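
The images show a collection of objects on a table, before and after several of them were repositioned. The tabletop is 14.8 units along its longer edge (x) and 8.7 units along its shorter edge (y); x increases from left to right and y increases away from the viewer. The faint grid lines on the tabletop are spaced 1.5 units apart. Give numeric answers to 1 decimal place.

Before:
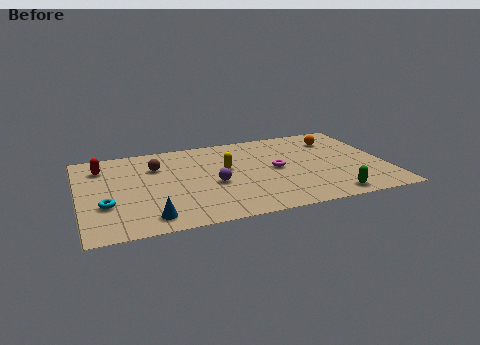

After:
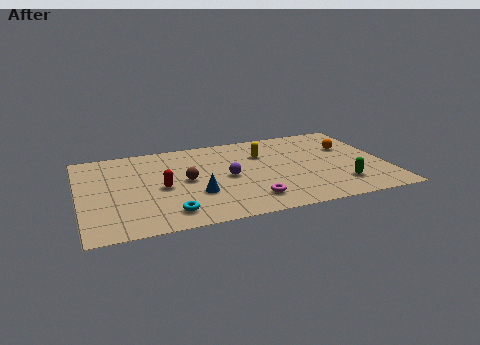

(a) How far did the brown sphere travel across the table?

2.2

The brown sphere moved from about (3.8, 6.2) to (5.1, 4.4), a distance of √(1.3² + 1.8²) ≈ 2.2.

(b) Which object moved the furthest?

the red capsule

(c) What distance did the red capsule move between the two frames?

3.9

The red capsule was near (1.2, 6.8) before and (3.9, 4.0) after, so it travelled √(2.7² + 2.8²) ≈ 3.9 units.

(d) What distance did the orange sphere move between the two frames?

1.1

The orange sphere moved from about (12.7, 6.7) to (13.2, 5.7), a distance of √(0.5² + 1.0²) ≈ 1.1.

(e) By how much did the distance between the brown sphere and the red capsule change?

-1.4

The distance was about 2.7 in the first image and 1.3 in the second, so they moved 1.4 units closer together.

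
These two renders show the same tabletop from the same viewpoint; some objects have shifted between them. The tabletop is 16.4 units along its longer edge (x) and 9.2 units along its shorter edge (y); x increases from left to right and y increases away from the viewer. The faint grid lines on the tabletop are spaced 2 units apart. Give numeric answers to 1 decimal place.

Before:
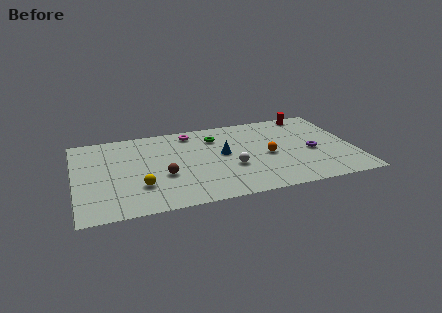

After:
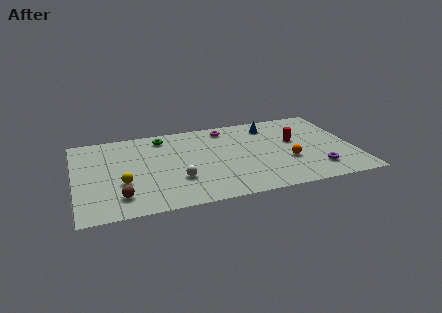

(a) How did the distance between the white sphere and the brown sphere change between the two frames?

-0.5

They were about 4.0 units apart before and 3.5 after — 0.5 units closer together.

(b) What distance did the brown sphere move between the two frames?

3.1

From (5.1, 3.5) to (2.5, 1.9), the brown sphere covered √(2.6² + 1.6²) ≈ 3.1 units.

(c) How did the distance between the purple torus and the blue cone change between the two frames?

+0.7

Before: roughly 5.3 units apart; after: 6.0. That's 0.7 units further apart.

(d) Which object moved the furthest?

the blue cone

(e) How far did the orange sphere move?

1.4

From (11.3, 4.2) to (12.4, 3.3), the orange sphere covered √(1.1² + 0.9²) ≈ 1.4 units.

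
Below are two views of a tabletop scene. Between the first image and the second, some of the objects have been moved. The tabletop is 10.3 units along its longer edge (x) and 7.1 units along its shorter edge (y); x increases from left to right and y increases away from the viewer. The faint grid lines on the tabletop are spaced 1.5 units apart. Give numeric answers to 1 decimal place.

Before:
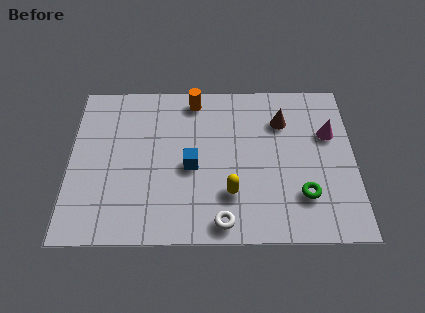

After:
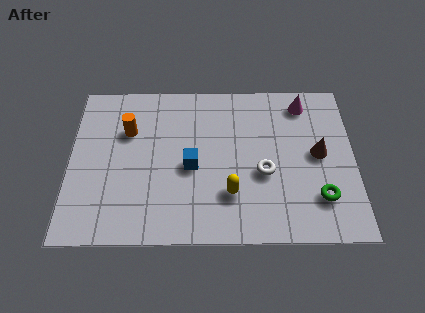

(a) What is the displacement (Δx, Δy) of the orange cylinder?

(-2.4, -1.4)

From the two frames, the orange cylinder sits at roughly (4.5, 6.2) before and (2.1, 4.8) after.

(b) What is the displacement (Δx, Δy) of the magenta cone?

(-0.9, 1.4)

From the two frames, the magenta cone sits at roughly (9.4, 4.6) before and (8.5, 6.0) after.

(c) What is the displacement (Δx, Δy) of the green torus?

(0.6, -0.1)

From the two frames, the green torus sits at roughly (8.4, 1.9) before and (9.0, 1.8) after.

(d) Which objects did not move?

the yellow capsule and the blue cube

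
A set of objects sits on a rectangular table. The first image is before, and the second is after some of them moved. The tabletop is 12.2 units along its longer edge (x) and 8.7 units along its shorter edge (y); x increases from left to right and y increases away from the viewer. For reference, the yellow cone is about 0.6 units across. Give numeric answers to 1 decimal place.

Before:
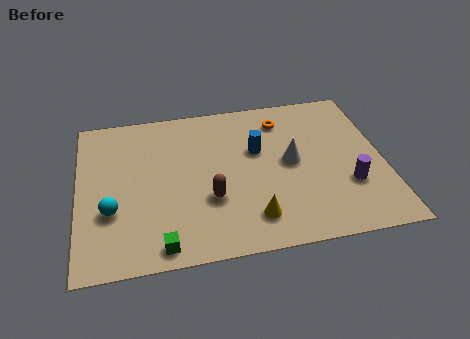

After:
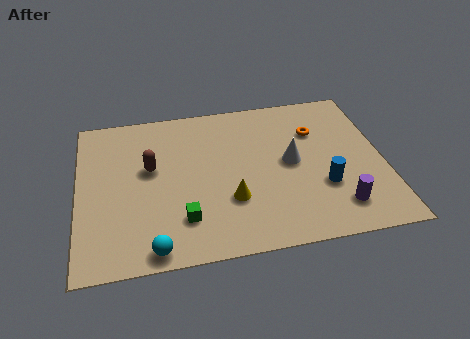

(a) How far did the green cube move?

1.5

The green cube moved from about (3.2, 0.9) to (4.1, 2.1), a distance of √(0.9² + 1.2²) ≈ 1.5.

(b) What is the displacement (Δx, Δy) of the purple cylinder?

(-0.5, -1.1)

The purple cylinder started near (10.7, 2.8) and ended near (10.2, 1.7).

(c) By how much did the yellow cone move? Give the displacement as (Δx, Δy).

(-0.8, 1.1)

The yellow cone started near (6.8, 1.7) and ended near (6.0, 2.8).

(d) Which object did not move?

the white cone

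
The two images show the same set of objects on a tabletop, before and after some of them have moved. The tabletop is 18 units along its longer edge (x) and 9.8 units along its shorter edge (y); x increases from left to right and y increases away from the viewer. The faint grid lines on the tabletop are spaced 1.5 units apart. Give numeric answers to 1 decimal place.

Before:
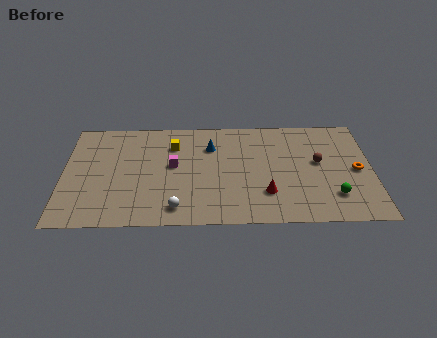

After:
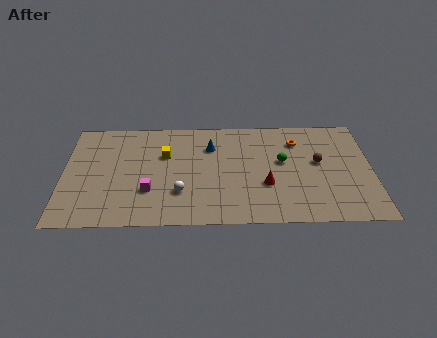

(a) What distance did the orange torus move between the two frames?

4.4

From (17.1, 4.7) to (13.7, 7.5), the orange torus covered √(3.4² + 2.8²) ≈ 4.4 units.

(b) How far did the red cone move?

0.8

The red cone was near (11.8, 2.7) before and (11.8, 3.5) after, so it travelled √(0.0² + 0.8²) ≈ 0.8 units.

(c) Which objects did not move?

the brown sphere and the blue cone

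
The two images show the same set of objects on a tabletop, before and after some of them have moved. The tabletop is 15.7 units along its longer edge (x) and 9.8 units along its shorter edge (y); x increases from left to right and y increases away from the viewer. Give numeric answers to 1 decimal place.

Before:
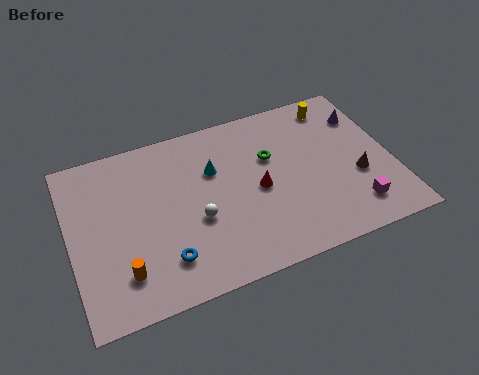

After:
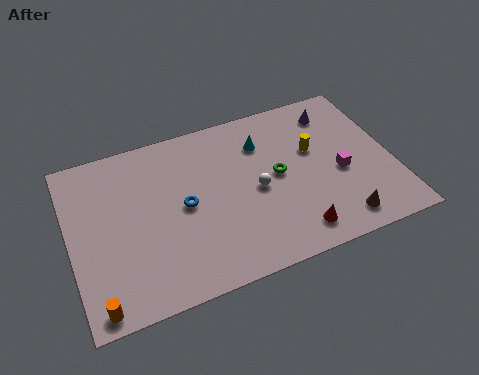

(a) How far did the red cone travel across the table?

3.4

From (9.1, 4.6) to (10.5, 1.5), the red cone covered √(1.4² + 3.1²) ≈ 3.4 units.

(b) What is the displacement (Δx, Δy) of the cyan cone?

(2.5, 0.8)

The cyan cone was at about (7.1, 6.5) and moved to about (9.6, 7.3).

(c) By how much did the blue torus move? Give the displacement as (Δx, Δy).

(1.2, 2.7)

From the two frames, the blue torus sits at roughly (4.3, 2.2) before and (5.5, 4.9) after.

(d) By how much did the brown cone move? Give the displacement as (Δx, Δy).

(-1.2, -2.3)

The brown cone started near (13.9, 3.7) and ended near (12.7, 1.4).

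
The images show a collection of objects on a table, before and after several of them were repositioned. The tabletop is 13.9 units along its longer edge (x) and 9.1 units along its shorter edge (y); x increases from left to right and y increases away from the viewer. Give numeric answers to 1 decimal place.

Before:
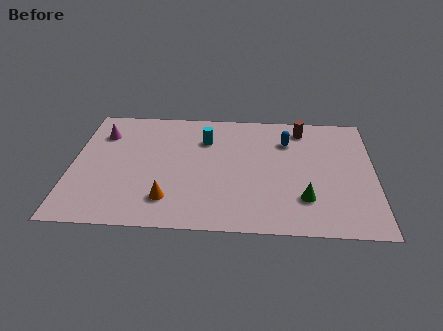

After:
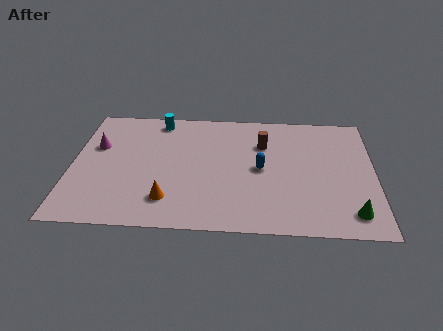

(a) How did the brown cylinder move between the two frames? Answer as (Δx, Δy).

(-1.8, -1.3)

The brown cylinder started near (10.6, 7.7) and ended near (8.8, 6.4).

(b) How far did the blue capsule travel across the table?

2.5

The blue capsule was near (9.9, 6.7) before and (8.7, 4.5) after, so it travelled √(1.2² + 2.2²) ≈ 2.5 units.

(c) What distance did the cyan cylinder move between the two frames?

2.6

The cyan cylinder was near (6.1, 6.6) before and (3.9, 8.0) after, so it travelled √(2.2² + 1.4²) ≈ 2.6 units.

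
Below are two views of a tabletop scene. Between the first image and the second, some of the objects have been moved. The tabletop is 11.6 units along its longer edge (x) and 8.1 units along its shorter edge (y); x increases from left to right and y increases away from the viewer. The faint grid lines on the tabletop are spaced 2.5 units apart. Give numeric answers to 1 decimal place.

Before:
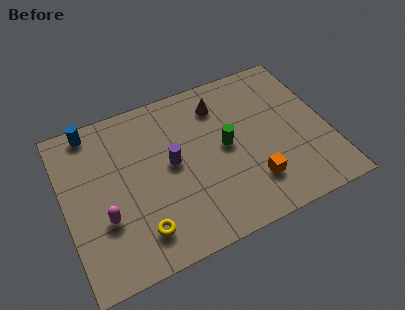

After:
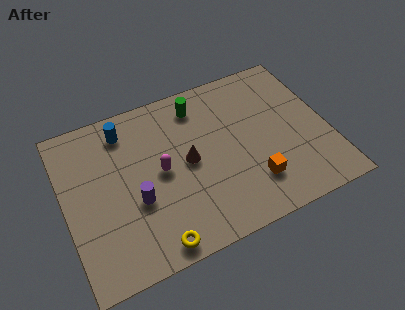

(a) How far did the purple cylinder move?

2.1

The purple cylinder moved from about (4.7, 4.3) to (3.0, 3.1), a distance of √(1.7² + 1.2²) ≈ 2.1.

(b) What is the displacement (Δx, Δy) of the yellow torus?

(0.5, -0.8)

The yellow torus started near (3.0, 1.6) and ended near (3.5, 0.8).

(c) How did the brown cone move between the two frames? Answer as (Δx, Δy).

(-1.7, -2.3)

From the two frames, the brown cone sits at roughly (7.1, 6.4) before and (5.4, 4.1) after.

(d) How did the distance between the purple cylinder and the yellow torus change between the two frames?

-0.8

The distance was about 3.2 in the first image and 2.4 in the second, so they moved 0.8 units closer together.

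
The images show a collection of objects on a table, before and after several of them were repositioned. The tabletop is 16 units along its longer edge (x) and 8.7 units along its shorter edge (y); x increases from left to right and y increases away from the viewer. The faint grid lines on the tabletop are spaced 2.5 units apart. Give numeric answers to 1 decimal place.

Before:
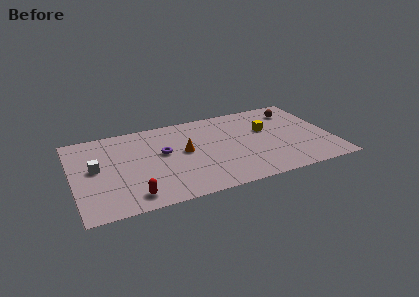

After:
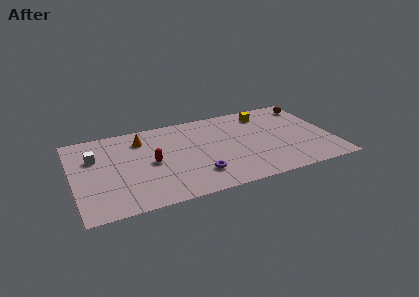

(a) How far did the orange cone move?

3.3

From (6.9, 4.7) to (4.4, 6.8), the orange cone covered √(2.5² + 2.1²) ≈ 3.3 units.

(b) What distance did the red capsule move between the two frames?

3.2

The red capsule was near (3.4, 1.3) before and (4.8, 4.2) after, so it travelled √(1.4² + 2.9²) ≈ 3.2 units.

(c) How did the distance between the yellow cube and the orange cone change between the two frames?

+2.6

The distance was about 5.2 in the first image and 7.8 in the second, so they moved 2.6 units further apart.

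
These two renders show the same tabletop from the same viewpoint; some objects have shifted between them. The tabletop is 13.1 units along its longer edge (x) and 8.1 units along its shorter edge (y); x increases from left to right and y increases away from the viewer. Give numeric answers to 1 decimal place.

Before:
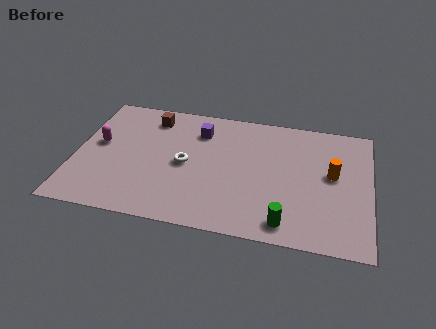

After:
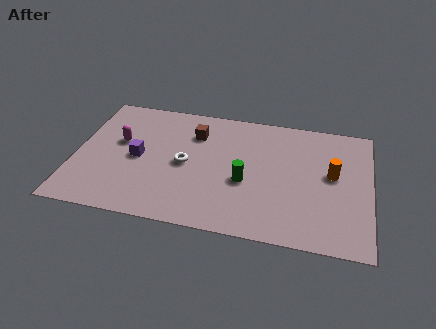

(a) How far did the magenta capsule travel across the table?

0.9

The magenta capsule was near (1.0, 4.5) before and (1.9, 4.8) after, so it travelled √(0.9² + 0.3²) ≈ 0.9 units.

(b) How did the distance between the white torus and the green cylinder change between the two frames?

-2.6

The distance was about 5.4 in the first image and 2.8 in the second, so they moved 2.6 units closer together.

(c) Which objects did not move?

the white torus and the orange cylinder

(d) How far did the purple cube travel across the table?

3.5

The purple cube moved from about (5.4, 6.2) to (2.8, 3.9), a distance of √(2.6² + 2.3²) ≈ 3.5.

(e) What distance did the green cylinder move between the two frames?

2.9

The green cylinder moved from about (9.5, 1.1) to (7.6, 3.3), a distance of √(1.9² + 2.2²) ≈ 2.9.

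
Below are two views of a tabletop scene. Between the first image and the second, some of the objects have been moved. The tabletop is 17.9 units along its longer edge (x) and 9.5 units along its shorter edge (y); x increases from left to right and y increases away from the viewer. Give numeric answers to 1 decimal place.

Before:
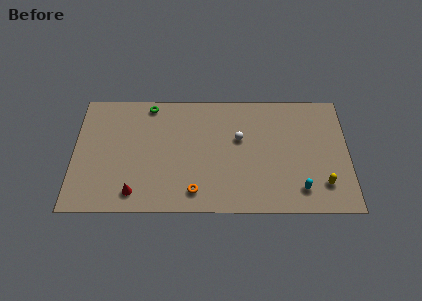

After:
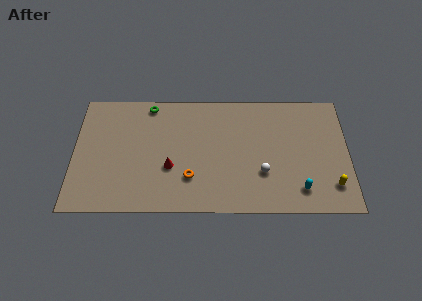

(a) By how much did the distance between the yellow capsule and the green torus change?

+0.6

Before: roughly 12.9 units apart; after: 13.5. That's 0.6 units further apart.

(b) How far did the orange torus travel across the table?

1.1

From (7.9, 1.6) to (7.6, 2.7), the orange torus covered √(0.3² + 1.1²) ≈ 1.1 units.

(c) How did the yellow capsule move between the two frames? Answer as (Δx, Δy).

(0.6, -0.1)

The yellow capsule was at about (16.2, 2.2) and moved to about (16.8, 2.1).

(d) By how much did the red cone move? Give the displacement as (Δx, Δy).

(2.3, 2.0)

The red cone was at about (4.0, 1.5) and moved to about (6.3, 3.5).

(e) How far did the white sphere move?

3.1

The white sphere was near (10.8, 5.8) before and (12.3, 3.1) after, so it travelled √(1.5² + 2.7²) ≈ 3.1 units.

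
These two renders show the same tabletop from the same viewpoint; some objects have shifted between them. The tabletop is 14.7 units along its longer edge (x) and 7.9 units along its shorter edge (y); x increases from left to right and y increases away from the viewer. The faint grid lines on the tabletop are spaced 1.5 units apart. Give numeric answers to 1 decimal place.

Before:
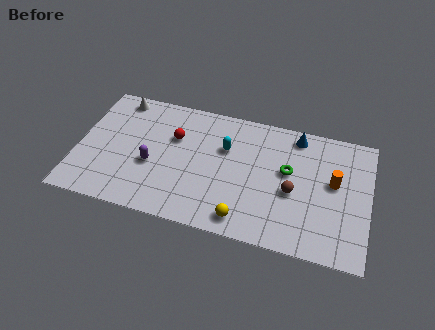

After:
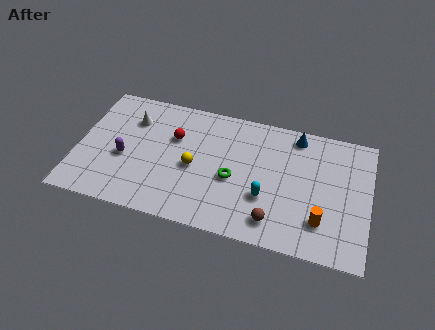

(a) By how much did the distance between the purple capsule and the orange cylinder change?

+0.9

They were about 9.2 units apart before and 10.1 after — 0.9 units further apart.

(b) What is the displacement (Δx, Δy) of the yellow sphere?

(-2.7, 2.5)

The yellow sphere started near (8.6, 1.1) and ended near (5.9, 3.6).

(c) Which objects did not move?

the red sphere and the blue cone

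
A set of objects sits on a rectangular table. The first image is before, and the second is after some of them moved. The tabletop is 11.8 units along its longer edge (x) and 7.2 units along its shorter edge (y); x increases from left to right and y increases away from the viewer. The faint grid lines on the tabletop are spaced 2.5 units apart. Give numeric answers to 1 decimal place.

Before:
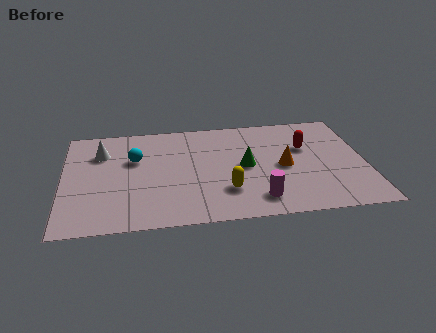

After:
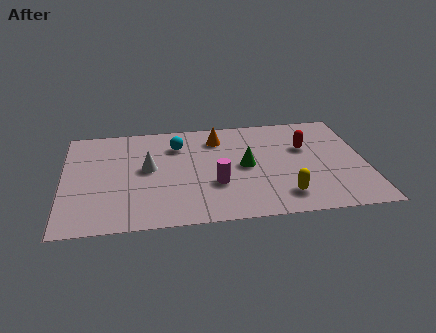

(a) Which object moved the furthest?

the orange cone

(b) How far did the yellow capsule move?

2.3

The yellow capsule moved from about (6.3, 2.0) to (8.5, 1.4), a distance of √(2.2² + 0.6²) ≈ 2.3.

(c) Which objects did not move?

the red capsule and the green cone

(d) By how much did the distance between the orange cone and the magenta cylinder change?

+0.8

They were about 2.4 units apart before and 3.2 after — 0.8 units further apart.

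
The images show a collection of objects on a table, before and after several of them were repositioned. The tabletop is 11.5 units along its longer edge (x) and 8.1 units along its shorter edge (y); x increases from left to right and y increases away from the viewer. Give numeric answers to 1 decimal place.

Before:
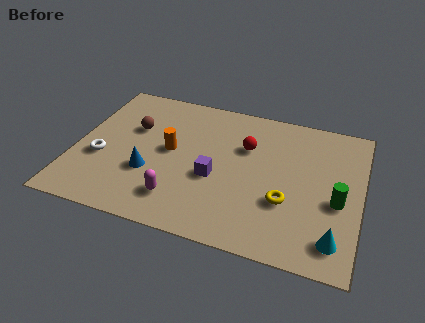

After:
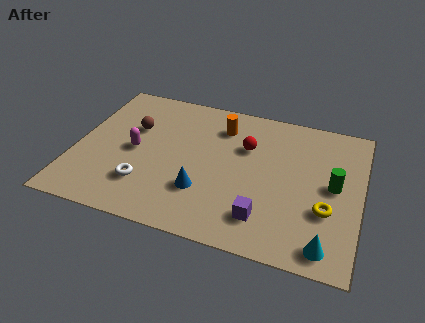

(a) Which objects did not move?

the brown sphere and the red sphere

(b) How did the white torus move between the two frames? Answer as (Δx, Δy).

(1.9, -1.0)

The white torus was at about (1.1, 3.1) and moved to about (3.0, 2.1).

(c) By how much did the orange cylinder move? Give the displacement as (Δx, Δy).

(1.9, 2.0)

From the two frames, the orange cylinder sits at roughly (3.8, 4.3) before and (5.7, 6.3) after.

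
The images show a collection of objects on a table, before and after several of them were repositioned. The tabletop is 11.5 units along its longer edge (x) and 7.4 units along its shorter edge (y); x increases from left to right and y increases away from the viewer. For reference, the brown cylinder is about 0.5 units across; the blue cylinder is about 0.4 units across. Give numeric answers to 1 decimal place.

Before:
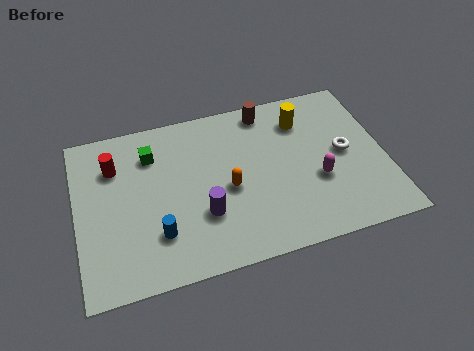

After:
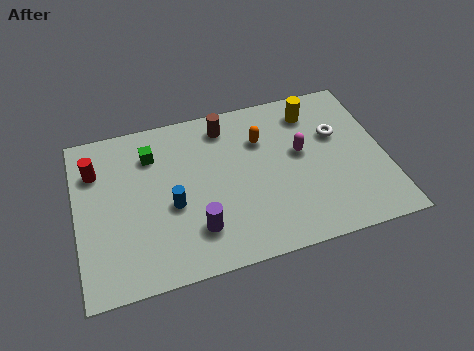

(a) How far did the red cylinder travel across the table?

0.7

The red cylinder was near (1.5, 5.4) before and (0.8, 5.4) after, so it travelled √(0.7² + 0.0²) ≈ 0.7 units.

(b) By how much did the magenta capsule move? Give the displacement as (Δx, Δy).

(-0.5, 1.4)

The magenta capsule started near (8.9, 2.8) and ended near (8.4, 4.2).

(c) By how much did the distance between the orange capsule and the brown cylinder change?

-2.0

Before: roughly 3.6 units apart; after: 1.6. That's 2.0 units closer together.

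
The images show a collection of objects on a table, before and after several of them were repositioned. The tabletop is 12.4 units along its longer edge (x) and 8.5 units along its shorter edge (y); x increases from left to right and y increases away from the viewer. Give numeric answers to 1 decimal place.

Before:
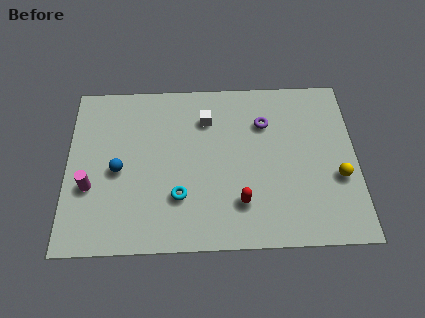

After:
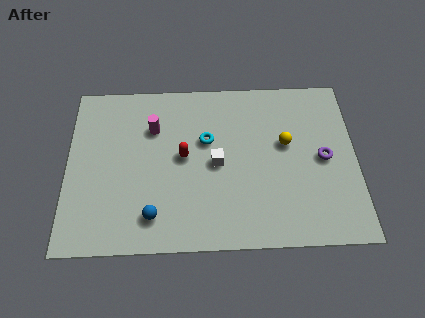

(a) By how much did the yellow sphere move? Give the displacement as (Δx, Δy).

(-2.2, 1.8)

The yellow sphere started near (11.6, 3.2) and ended near (9.4, 5.0).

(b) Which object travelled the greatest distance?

the magenta cylinder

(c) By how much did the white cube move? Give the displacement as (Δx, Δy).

(0.4, -2.3)

The white cube was at about (6.0, 6.4) and moved to about (6.4, 4.1).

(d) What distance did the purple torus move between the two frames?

3.1

From (8.5, 6.1) to (11.0, 4.2), the purple torus covered √(2.5² + 1.9²) ≈ 3.1 units.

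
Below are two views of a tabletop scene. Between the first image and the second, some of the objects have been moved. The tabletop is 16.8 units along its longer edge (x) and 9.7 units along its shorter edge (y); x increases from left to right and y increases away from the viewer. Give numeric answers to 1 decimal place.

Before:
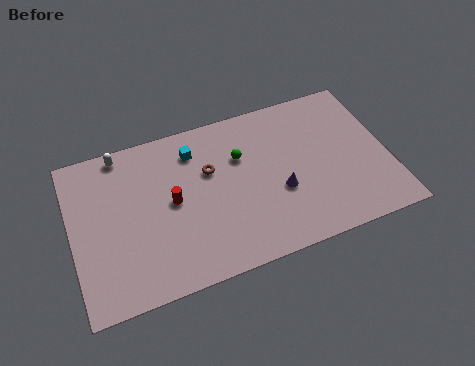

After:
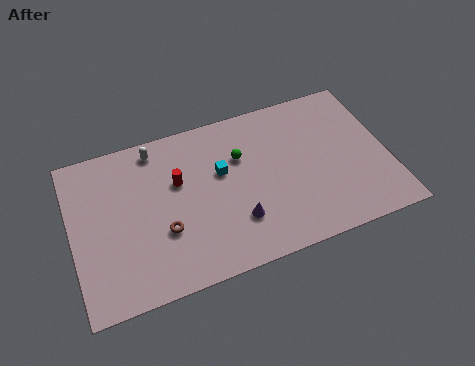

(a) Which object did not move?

the green sphere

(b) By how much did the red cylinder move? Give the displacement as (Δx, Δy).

(0.4, 1.1)

The red cylinder was at about (5.3, 5.0) and moved to about (5.7, 6.1).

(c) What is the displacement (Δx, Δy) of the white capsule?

(1.8, -0.3)

The white capsule was at about (2.9, 8.8) and moved to about (4.7, 8.5).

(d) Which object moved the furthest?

the brown torus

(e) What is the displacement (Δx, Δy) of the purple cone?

(-2.4, -1.0)

The purple cone started near (10.9, 3.7) and ended near (8.5, 2.7).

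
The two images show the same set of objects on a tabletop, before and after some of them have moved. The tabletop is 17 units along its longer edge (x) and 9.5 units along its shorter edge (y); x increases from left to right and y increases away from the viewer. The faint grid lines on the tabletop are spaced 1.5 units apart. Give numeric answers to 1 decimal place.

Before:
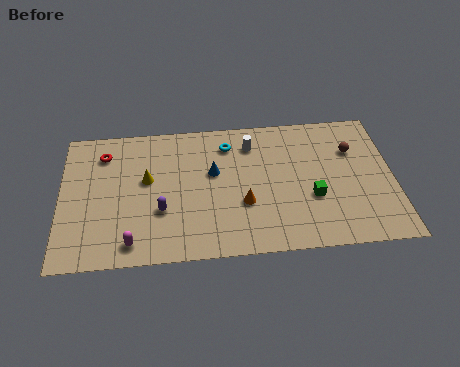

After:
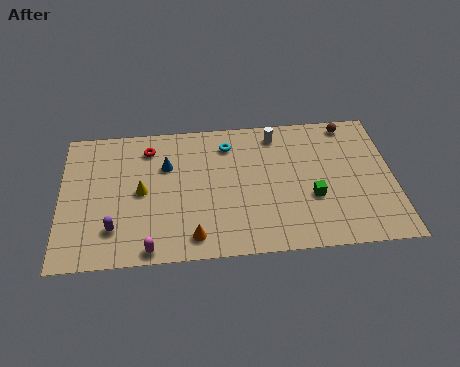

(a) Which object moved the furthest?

the orange cone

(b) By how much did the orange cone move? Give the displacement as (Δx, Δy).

(-2.6, -2.0)

The orange cone was at about (9.3, 3.4) and moved to about (6.7, 1.4).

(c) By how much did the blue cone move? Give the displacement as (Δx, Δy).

(-2.4, 0.7)

The blue cone started near (7.8, 5.7) and ended near (5.4, 6.4).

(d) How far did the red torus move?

2.3

The red torus was near (2.2, 7.5) before and (4.5, 7.7) after, so it travelled √(2.3² + 0.2²) ≈ 2.3 units.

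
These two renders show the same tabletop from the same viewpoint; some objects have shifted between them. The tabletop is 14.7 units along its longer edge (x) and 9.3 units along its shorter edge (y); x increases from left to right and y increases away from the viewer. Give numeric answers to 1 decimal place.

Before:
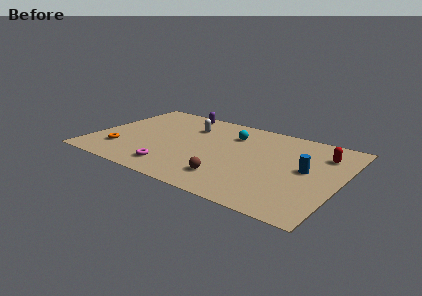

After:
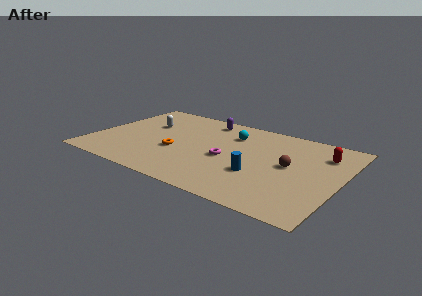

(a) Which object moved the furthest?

the brown sphere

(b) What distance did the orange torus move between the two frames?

3.5

The orange torus was near (1.9, 2.3) before and (5.1, 3.6) after, so it travelled √(3.2² + 1.3²) ≈ 3.5 units.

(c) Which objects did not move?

the cyan sphere and the red capsule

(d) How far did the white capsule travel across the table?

2.6

The white capsule was near (5.3, 6.8) before and (2.8, 6.0) after, so it travelled √(2.5² + 0.8²) ≈ 2.6 units.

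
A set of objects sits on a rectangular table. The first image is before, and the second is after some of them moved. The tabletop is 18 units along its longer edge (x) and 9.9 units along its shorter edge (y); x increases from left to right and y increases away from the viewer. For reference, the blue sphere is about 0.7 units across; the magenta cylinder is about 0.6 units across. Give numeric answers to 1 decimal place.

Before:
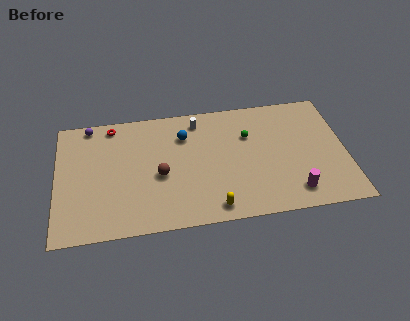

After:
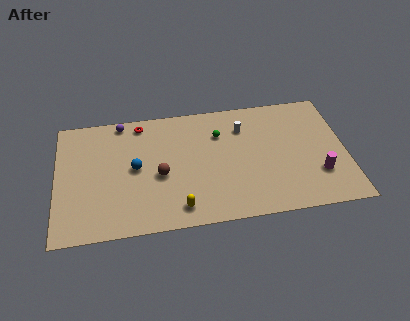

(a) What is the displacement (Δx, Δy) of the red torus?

(1.8, -0.1)

From the two frames, the red torus sits at roughly (3.5, 8.8) before and (5.3, 8.7) after.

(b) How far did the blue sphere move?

3.8

From (8.0, 7.3) to (4.9, 5.1), the blue sphere covered √(3.1² + 2.2²) ≈ 3.8 units.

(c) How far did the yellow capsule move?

2.1

From (9.6, 1.2) to (7.5, 1.5), the yellow capsule covered √(2.1² + 0.3²) ≈ 2.1 units.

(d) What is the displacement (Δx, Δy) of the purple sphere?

(2.0, 0.0)

The purple sphere started near (2.1, 9.0) and ended near (4.1, 9.0).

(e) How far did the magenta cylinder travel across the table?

2.0

From (14.6, 1.7) to (16.2, 2.9), the magenta cylinder covered √(1.6² + 1.2²) ≈ 2.0 units.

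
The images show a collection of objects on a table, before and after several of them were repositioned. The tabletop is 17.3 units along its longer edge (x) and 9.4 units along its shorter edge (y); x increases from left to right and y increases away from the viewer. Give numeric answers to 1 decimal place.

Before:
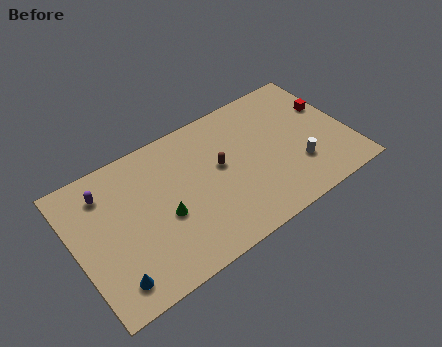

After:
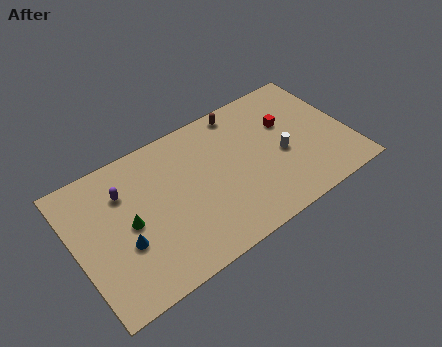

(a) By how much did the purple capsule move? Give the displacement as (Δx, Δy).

(1.1, -0.6)

The purple capsule started near (2.2, 7.4) and ended near (3.3, 6.8).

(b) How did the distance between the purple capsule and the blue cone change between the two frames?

-2.5

They were about 5.8 units apart before and 3.3 after — 2.5 units closer together.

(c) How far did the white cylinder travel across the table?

1.5

From (13.8, 2.8) to (13.0, 4.1), the white cylinder covered √(0.8² + 1.3²) ≈ 1.5 units.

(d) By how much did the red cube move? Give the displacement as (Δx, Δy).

(-2.7, 0.1)

The red cube started near (16.4, 6.0) and ended near (13.7, 6.1).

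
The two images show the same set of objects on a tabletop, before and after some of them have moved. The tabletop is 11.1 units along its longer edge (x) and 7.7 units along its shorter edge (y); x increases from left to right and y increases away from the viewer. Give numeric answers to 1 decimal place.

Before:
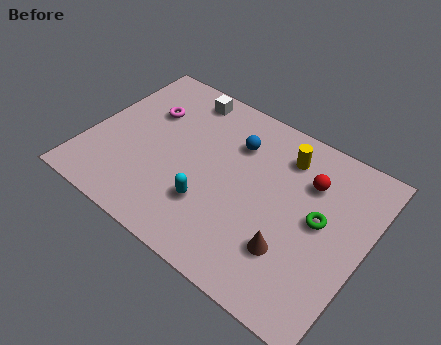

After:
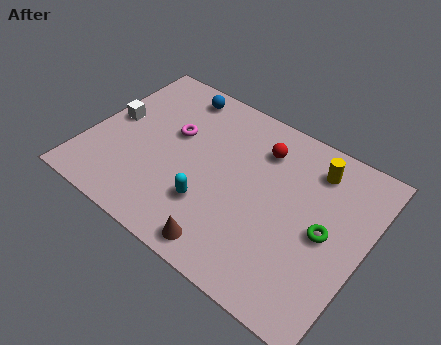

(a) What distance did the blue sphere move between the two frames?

2.9

The blue sphere moved from about (5.6, 5.6) to (2.9, 6.7), a distance of √(2.7² + 1.1²) ≈ 2.9.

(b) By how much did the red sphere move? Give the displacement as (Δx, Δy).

(-2.0, 0.4)

The red sphere started near (8.6, 5.5) and ended near (6.6, 5.9).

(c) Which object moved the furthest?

the white cube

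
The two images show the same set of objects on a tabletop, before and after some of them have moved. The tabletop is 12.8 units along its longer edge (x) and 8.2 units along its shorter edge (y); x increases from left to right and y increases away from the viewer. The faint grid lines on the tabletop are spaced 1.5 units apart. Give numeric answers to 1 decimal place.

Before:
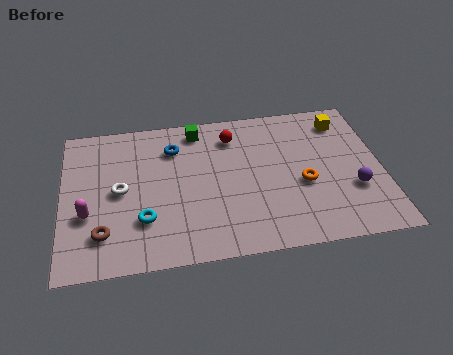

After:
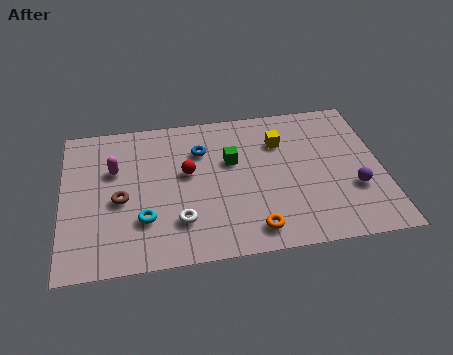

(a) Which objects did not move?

the cyan torus and the purple sphere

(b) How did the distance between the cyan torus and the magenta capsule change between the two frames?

+0.8

They were about 2.3 units apart before and 3.1 after — 0.8 units further apart.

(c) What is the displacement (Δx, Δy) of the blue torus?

(1.1, -0.3)

From the two frames, the blue torus sits at roughly (4.5, 6.2) before and (5.6, 5.9) after.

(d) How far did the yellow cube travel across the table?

2.7

The yellow cube moved from about (11.4, 6.7) to (8.8, 5.9), a distance of √(2.6² + 0.8²) ≈ 2.7.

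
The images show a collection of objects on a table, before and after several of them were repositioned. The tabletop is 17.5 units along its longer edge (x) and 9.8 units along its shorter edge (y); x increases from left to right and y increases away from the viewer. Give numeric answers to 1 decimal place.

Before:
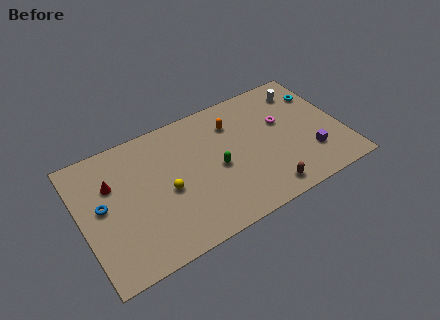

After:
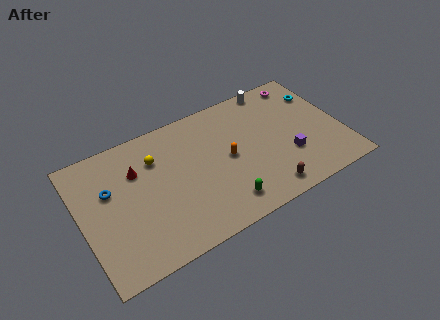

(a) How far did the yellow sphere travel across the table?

2.7

From (5.6, 4.4) to (5.2, 7.1), the yellow sphere covered √(0.4² + 2.7²) ≈ 2.7 units.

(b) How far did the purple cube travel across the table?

1.5

The purple cube was near (15.1, 2.7) before and (13.7, 3.2) after, so it travelled √(1.4² + 0.5²) ≈ 1.5 units.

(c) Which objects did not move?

the cyan torus and the brown capsule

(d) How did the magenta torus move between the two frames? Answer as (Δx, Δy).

(1.8, 2.6)

The magenta torus was at about (13.7, 6.0) and moved to about (15.5, 8.6).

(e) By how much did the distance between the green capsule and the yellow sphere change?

+3.2

They were about 3.4 units apart before and 6.6 after — 3.2 units further apart.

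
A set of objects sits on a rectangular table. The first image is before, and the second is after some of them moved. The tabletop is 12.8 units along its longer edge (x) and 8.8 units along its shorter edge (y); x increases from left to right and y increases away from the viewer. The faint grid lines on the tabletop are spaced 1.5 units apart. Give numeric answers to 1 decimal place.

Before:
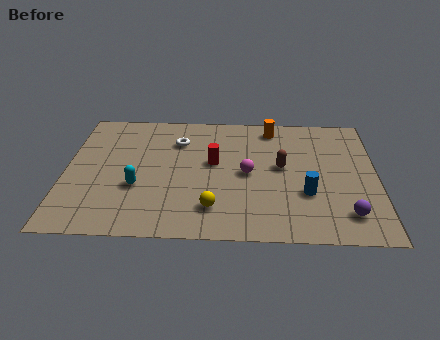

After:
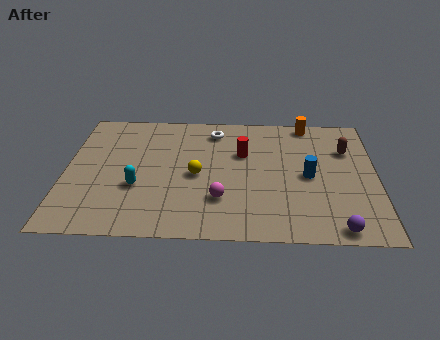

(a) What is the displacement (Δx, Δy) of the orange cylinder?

(1.5, 0.4)

The orange cylinder started near (8.5, 7.6) and ended near (10.0, 8.0).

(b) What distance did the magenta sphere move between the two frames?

2.1

From (7.5, 4.3) to (6.4, 2.5), the magenta sphere covered √(1.1² + 1.8²) ≈ 2.1 units.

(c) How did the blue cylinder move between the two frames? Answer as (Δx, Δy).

(0.1, 1.2)

The blue cylinder was at about (9.9, 3.0) and moved to about (10.0, 4.2).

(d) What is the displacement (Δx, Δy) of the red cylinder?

(1.2, 0.7)

From the two frames, the red cylinder sits at roughly (6.1, 5.0) before and (7.3, 5.7) after.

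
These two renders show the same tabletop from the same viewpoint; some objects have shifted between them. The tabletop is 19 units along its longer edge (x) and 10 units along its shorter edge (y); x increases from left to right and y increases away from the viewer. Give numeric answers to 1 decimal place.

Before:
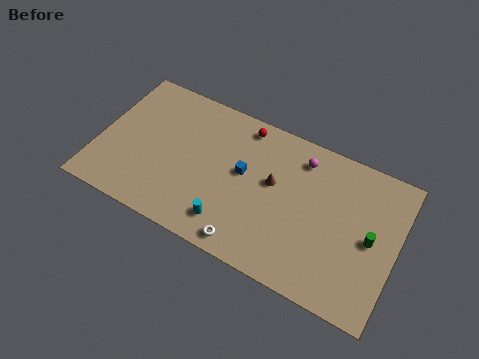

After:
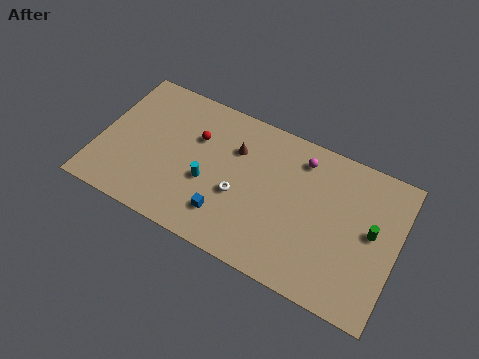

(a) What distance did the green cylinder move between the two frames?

0.5

The green cylinder moved from about (17.4, 4.9) to (17.4, 5.4), a distance of √(0.0² + 0.5²) ≈ 0.5.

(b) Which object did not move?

the magenta sphere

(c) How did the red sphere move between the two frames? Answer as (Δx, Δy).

(-2.8, -2.1)

The red sphere was at about (8.8, 8.8) and moved to about (6.0, 6.7).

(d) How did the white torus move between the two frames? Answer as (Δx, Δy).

(-1.0, 2.9)

From the two frames, the white torus sits at roughly (10.1, 1.1) before and (9.1, 4.0) after.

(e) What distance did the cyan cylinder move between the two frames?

2.7

The cyan cylinder moved from about (8.8, 1.9) to (7.1, 4.0), a distance of √(1.7² + 2.1²) ≈ 2.7.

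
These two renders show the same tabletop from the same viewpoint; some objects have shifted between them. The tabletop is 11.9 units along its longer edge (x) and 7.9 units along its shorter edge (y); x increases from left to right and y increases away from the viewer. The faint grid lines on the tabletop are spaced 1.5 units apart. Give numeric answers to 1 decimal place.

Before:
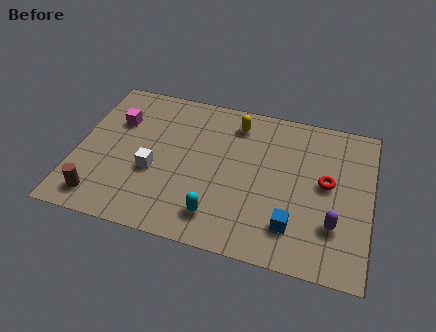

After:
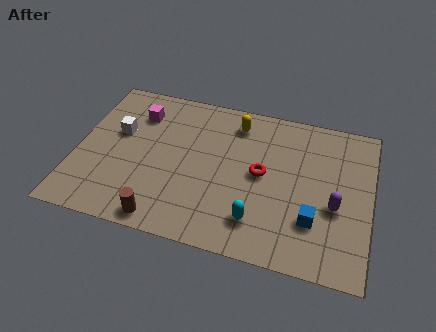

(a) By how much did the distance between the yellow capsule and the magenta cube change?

-0.9

The distance was about 4.9 in the first image and 4.0 in the second, so they moved 0.9 units closer together.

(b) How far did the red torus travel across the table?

2.6

From (10.1, 4.3) to (7.5, 4.1), the red torus covered √(2.6² + 0.2²) ≈ 2.6 units.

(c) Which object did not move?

the yellow capsule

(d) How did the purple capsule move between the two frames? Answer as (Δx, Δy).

(0.0, 0.9)

From the two frames, the purple capsule sits at roughly (10.5, 2.3) before and (10.5, 3.2) after.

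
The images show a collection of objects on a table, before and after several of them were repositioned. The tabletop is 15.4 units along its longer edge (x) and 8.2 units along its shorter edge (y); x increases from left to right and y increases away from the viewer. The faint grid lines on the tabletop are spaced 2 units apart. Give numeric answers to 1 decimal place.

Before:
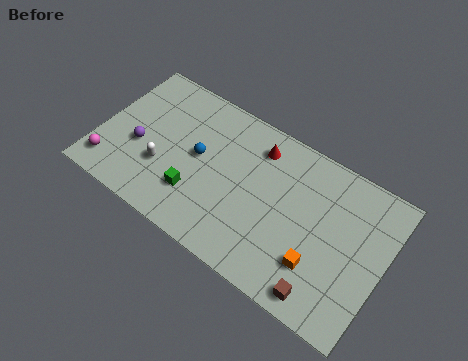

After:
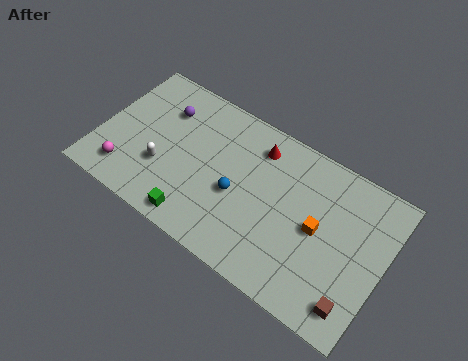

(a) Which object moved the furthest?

the purple sphere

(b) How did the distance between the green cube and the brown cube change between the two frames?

+1.2

Before: roughly 7.3 units apart; after: 8.5. That's 1.2 units further apart.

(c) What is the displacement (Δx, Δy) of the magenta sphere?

(0.9, 0.1)

The magenta sphere started near (0.9, 1.5) and ended near (1.8, 1.6).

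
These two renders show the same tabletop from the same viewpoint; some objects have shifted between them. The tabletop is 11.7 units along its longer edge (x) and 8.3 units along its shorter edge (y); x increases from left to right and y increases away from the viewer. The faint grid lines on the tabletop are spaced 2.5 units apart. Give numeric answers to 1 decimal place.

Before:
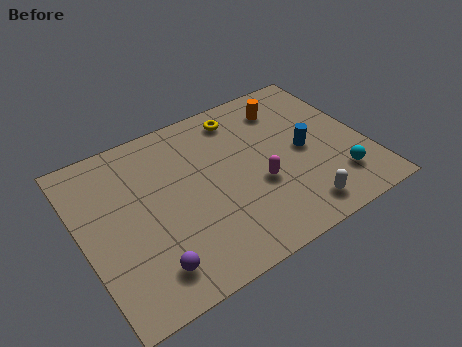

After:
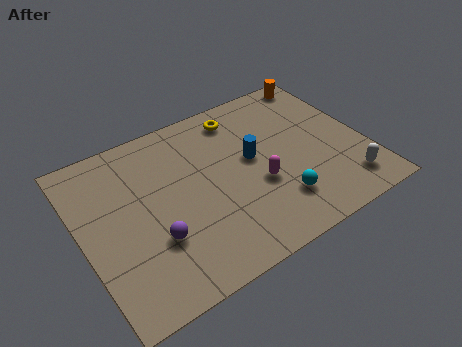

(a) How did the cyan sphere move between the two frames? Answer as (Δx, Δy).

(-2.5, 0.1)

From the two frames, the cyan sphere sits at roughly (10.2, 1.9) before and (7.7, 2.0) after.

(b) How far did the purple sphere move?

1.3

From (2.3, 1.5) to (2.7, 2.7), the purple sphere covered √(0.4² + 1.2²) ≈ 1.3 units.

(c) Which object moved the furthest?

the cyan sphere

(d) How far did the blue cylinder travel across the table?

2.2

From (9.2, 4.0) to (7.1, 4.6), the blue cylinder covered √(2.1² + 0.6²) ≈ 2.2 units.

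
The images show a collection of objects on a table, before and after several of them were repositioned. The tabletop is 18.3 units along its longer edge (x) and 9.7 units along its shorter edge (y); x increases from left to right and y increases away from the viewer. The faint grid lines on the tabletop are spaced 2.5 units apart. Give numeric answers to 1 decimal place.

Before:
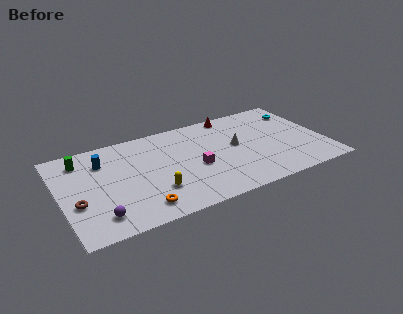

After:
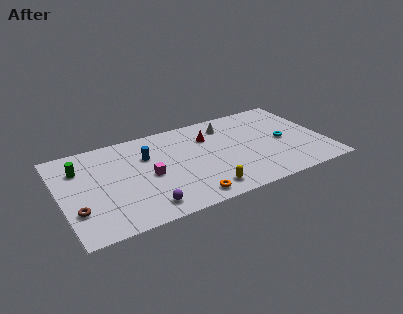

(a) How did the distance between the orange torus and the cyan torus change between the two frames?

-5.4

Before: roughly 13.4 units apart; after: 8.0. That's 5.4 units closer together.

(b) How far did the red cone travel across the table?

2.6

From (12.4, 8.8) to (10.5, 7.0), the red cone covered √(1.9² + 1.8²) ≈ 2.6 units.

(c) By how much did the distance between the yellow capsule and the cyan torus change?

-5.1

They were about 11.9 units apart before and 6.8 after — 5.1 units closer together.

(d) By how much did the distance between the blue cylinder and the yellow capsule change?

+0.7

They were about 5.4 units apart before and 6.1 after — 0.7 units further apart.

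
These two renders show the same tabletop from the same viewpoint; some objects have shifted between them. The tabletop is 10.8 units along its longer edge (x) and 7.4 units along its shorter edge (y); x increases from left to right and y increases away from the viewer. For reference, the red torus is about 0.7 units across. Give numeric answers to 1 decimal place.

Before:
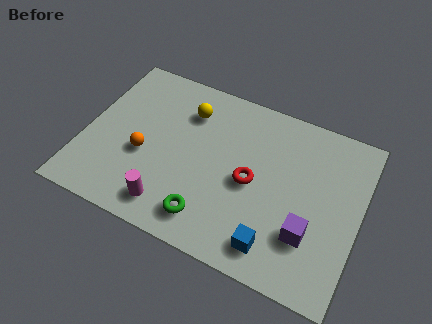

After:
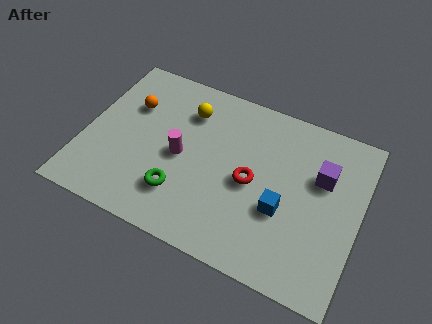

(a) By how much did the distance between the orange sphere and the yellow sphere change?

-0.7

They were about 3.0 units apart before and 2.3 after — 0.7 units closer together.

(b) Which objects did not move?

the red torus and the yellow sphere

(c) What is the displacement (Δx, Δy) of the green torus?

(-1.2, 0.6)

The green torus started near (5.2, 1.3) and ended near (4.0, 1.9).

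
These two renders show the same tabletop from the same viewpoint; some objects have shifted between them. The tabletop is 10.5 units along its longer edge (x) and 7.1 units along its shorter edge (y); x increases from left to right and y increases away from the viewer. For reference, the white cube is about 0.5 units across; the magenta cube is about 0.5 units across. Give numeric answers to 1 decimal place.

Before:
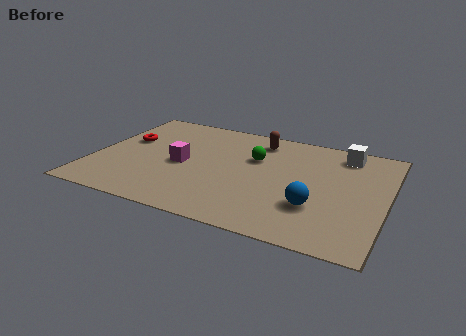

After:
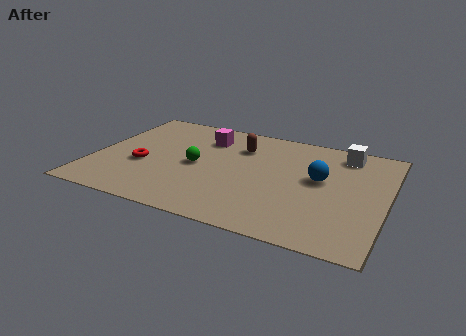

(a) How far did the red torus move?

1.7

The red torus moved from about (1.0, 4.3) to (1.8, 2.8), a distance of √(0.8² + 1.5²) ≈ 1.7.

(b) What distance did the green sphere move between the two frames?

2.3

From (5.7, 4.6) to (3.7, 3.4), the green sphere covered √(2.0² + 1.2²) ≈ 2.3 units.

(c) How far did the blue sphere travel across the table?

1.8

The blue sphere moved from about (8.1, 2.2) to (8.1, 4.0), a distance of √(0.0² + 1.8²) ≈ 1.8.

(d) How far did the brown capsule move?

0.9

From (5.7, 5.9) to (5.1, 5.2), the brown capsule covered √(0.6² + 0.7²) ≈ 0.9 units.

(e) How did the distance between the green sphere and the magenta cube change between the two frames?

-0.8

Before: roughly 2.8 units apart; after: 2.0. That's 0.8 units closer together.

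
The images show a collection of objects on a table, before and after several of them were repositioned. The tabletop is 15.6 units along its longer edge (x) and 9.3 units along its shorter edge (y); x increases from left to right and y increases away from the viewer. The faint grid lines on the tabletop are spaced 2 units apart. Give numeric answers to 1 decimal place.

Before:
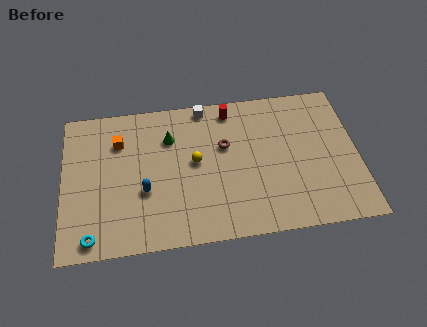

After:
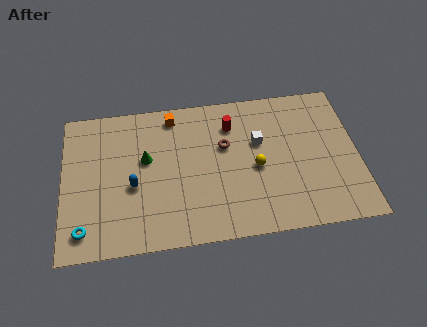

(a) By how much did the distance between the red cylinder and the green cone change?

+1.3

The distance was about 3.6 in the first image and 4.9 in the second, so they moved 1.3 units further apart.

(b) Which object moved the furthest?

the white cube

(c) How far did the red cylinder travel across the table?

1.0

The red cylinder was near (9.0, 8.1) before and (9.0, 7.1) after, so it travelled √(0.0² + 1.0²) ≈ 1.0 units.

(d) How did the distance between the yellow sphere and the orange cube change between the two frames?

+1.4

They were about 4.4 units apart before and 5.8 after — 1.4 units further apart.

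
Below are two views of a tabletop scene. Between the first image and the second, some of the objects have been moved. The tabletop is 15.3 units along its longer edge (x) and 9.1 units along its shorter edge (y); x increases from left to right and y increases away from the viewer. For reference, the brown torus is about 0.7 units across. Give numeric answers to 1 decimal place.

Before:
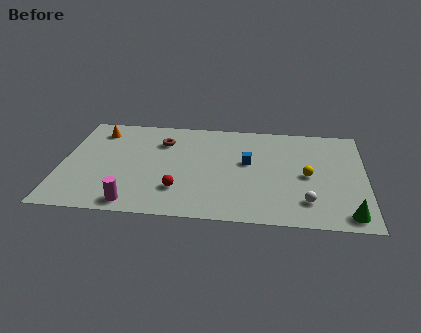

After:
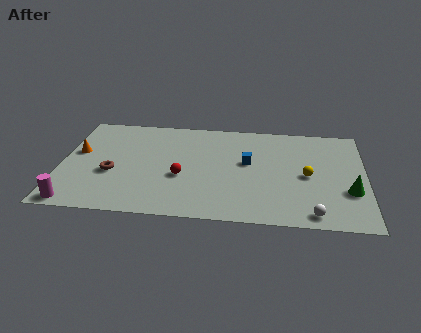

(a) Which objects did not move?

the blue cube and the yellow sphere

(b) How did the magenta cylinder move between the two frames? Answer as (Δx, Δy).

(-2.9, -0.2)

From the two frames, the magenta cylinder sits at roughly (3.8, 1.0) before and (0.9, 0.8) after.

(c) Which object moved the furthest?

the brown torus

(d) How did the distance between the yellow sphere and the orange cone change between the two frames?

+0.5

Before: roughly 11.1 units apart; after: 11.6. That's 0.5 units further apart.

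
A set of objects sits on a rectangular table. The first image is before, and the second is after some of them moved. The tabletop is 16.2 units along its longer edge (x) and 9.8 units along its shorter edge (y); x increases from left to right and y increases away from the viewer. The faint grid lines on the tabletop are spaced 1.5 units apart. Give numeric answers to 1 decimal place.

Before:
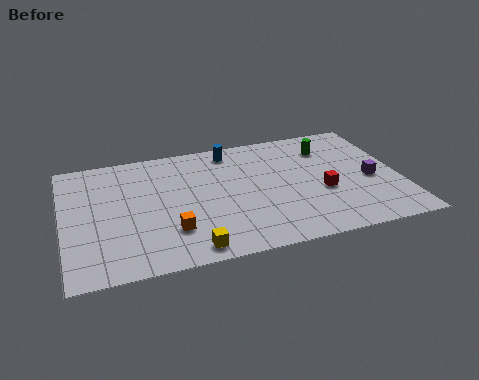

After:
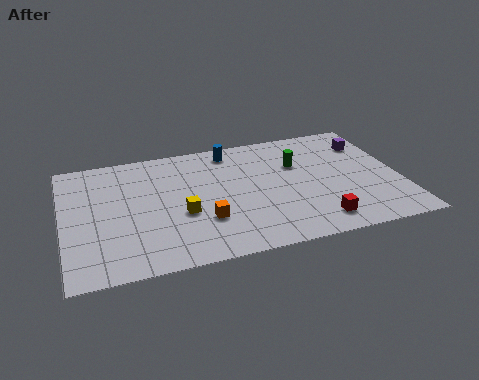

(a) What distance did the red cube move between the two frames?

2.4

The red cube was near (12.4, 3.9) before and (11.9, 1.6) after, so it travelled √(0.5² + 2.3²) ≈ 2.4 units.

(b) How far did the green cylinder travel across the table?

1.9

The green cylinder moved from about (13.0, 7.5) to (11.4, 6.5), a distance of √(1.6² + 1.0²) ≈ 1.9.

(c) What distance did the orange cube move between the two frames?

1.6

The orange cube was near (5.0, 2.7) before and (6.6, 3.1) after, so it travelled √(1.6² + 0.4²) ≈ 1.6 units.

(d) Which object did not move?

the blue cylinder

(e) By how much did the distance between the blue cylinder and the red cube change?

+1.6

Before: roughly 6.2 units apart; after: 7.8. That's 1.6 units further apart.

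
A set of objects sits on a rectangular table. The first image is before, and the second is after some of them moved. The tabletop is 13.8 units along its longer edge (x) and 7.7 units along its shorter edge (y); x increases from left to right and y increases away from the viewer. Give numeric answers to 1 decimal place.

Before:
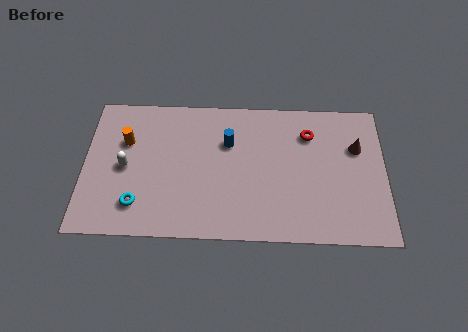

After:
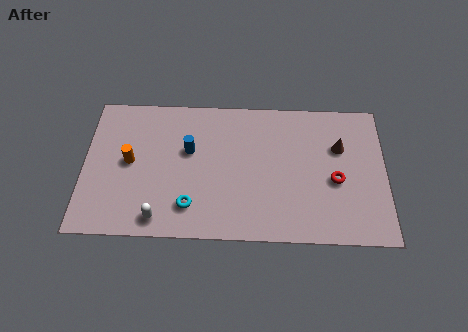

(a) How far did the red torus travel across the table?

2.8

The red torus was near (10.3, 5.8) before and (11.5, 3.3) after, so it travelled √(1.2² + 2.5²) ≈ 2.8 units.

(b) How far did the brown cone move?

0.8

The brown cone moved from about (12.5, 5.1) to (11.7, 5.1), a distance of √(0.8² + 0.0²) ≈ 0.8.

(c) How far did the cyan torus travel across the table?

2.4

The cyan torus was near (2.5, 1.7) before and (4.9, 1.7) after, so it travelled √(2.4² + 0.0²) ≈ 2.4 units.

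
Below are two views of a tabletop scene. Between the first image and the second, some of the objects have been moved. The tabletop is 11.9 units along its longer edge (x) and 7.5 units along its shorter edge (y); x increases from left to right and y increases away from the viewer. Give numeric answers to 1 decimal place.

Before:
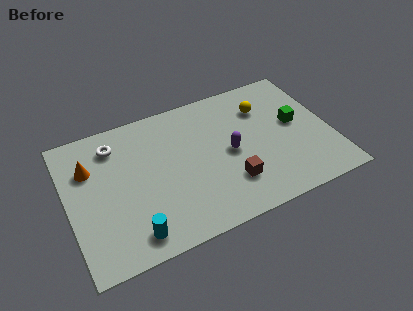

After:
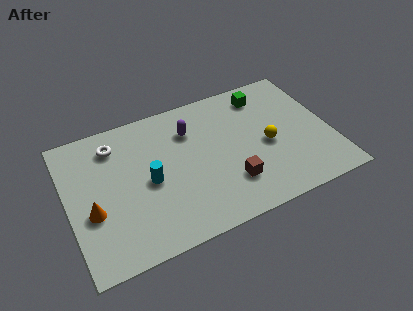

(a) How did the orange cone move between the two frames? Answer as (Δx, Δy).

(-0.1, -2.3)

The orange cone started near (1.1, 5.2) and ended near (1.0, 2.9).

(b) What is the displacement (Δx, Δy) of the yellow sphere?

(-0.1, -2.1)

The yellow sphere was at about (9.1, 5.5) and moved to about (9.0, 3.4).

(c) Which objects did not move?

the white torus and the brown cube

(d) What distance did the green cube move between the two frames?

2.4

The green cube was near (10.4, 4.1) before and (9.2, 6.2) after, so it travelled √(1.2² + 2.1²) ≈ 2.4 units.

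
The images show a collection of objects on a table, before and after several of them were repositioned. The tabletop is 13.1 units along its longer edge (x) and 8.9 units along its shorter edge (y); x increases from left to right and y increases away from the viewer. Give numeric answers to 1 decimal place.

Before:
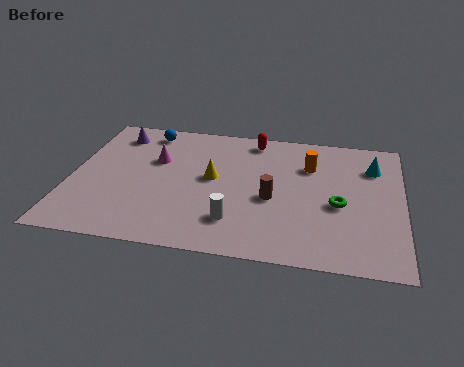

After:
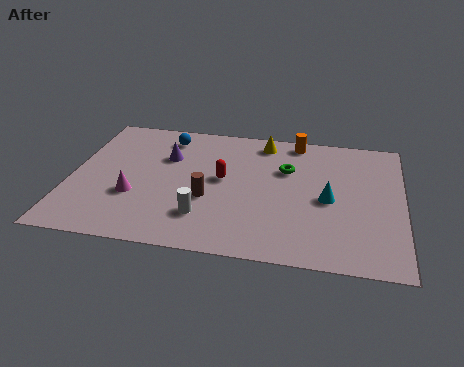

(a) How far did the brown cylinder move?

2.5

The brown cylinder was near (8.0, 3.8) before and (5.5, 3.4) after, so it travelled √(2.5² + 0.4²) ≈ 2.5 units.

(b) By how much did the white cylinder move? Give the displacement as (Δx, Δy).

(-1.2, 0.1)

The white cylinder was at about (6.6, 2.1) and moved to about (5.4, 2.2).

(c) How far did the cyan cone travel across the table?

3.0

The cyan cone moved from about (11.9, 6.6) to (10.2, 4.1), a distance of √(1.7² + 2.5²) ≈ 3.0.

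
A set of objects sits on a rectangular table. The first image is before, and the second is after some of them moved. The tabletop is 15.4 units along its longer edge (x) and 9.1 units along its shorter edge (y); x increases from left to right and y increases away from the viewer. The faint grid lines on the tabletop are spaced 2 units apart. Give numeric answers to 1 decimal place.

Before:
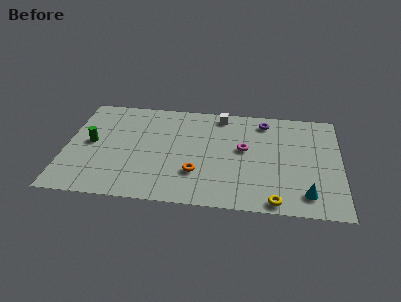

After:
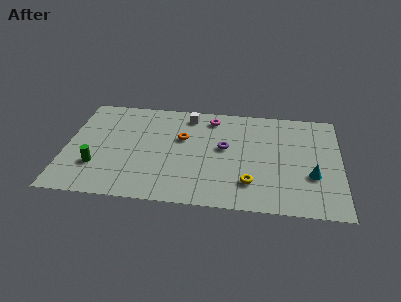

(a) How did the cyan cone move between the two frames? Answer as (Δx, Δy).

(0.3, 1.6)

The cyan cone was at about (13.5, 1.6) and moved to about (13.8, 3.2).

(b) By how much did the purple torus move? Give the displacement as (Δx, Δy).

(-2.2, -2.6)

The purple torus started near (11.1, 7.7) and ended near (8.9, 5.1).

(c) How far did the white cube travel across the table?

1.8

From (8.6, 8.0) to (6.8, 7.8), the white cube covered √(1.8² + 0.2²) ≈ 1.8 units.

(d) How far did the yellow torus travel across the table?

2.0

The yellow torus was near (11.8, 0.8) before and (10.4, 2.2) after, so it travelled √(1.4² + 1.4²) ≈ 2.0 units.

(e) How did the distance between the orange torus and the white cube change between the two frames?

-3.3

They were about 5.4 units apart before and 2.1 after — 3.3 units closer together.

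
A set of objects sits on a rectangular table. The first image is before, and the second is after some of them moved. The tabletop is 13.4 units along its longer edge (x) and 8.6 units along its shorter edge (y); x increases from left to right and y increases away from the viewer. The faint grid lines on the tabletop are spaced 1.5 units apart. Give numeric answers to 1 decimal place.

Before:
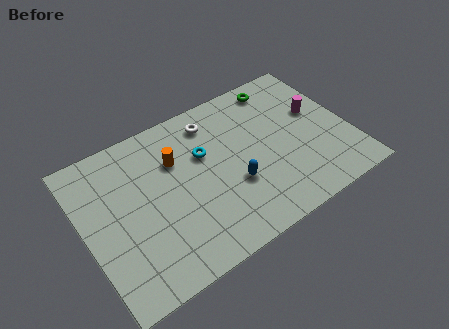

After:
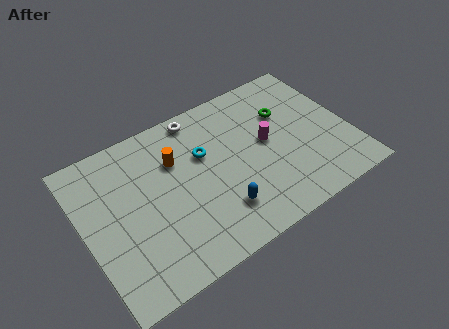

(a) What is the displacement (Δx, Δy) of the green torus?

(0.0, -1.7)

The green torus started near (10.5, 7.5) and ended near (10.5, 5.8).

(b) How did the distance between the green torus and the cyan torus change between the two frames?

-0.4

Before: roughly 4.7 units apart; after: 4.3. That's 0.4 units closer together.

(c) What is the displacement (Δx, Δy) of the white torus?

(-0.6, 0.6)

The white torus was at about (6.9, 7.1) and moved to about (6.3, 7.7).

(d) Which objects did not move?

the cyan torus and the orange cylinder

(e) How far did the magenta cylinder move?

2.7

The magenta cylinder moved from about (12.0, 5.1) to (9.3, 4.6), a distance of √(2.7² + 0.5²) ≈ 2.7.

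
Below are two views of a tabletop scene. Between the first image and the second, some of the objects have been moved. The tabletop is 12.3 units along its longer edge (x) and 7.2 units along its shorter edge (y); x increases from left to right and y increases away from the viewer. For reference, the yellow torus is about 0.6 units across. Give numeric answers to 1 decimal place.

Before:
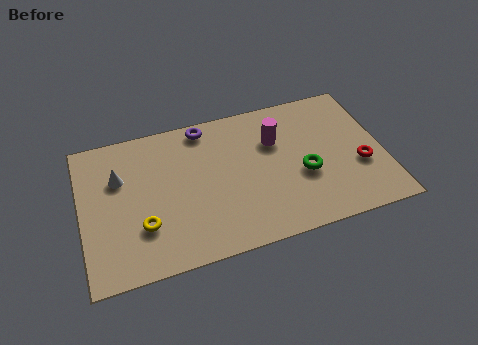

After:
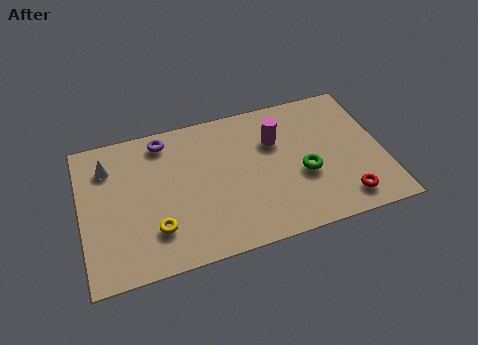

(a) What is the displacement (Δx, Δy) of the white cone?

(-0.4, 0.7)

The white cone started near (1.6, 4.8) and ended near (1.2, 5.5).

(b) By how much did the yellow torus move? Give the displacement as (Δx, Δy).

(0.5, -0.3)

The yellow torus was at about (2.4, 2.2) and moved to about (2.9, 1.9).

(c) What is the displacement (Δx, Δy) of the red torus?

(-0.8, -1.5)

The red torus started near (11.3, 2.7) and ended near (10.5, 1.2).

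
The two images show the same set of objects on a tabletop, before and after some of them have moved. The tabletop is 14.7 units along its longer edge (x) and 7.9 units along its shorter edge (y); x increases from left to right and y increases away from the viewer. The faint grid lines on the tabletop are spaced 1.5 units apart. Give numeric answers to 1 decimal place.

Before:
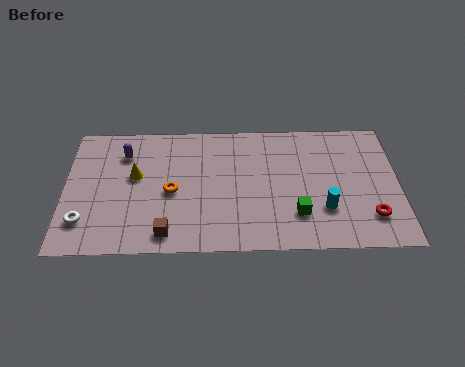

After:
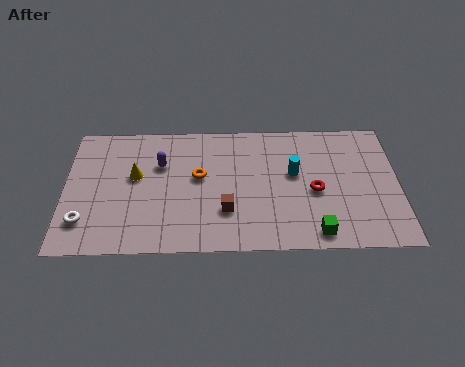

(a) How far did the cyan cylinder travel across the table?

2.6

From (11.4, 2.4) to (10.1, 4.6), the cyan cylinder covered √(1.3² + 2.2²) ≈ 2.6 units.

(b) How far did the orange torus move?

1.5

The orange torus was near (4.7, 3.6) before and (5.9, 4.5) after, so it travelled √(1.2² + 0.9²) ≈ 1.5 units.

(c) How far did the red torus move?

2.9

From (13.4, 1.9) to (11.0, 3.5), the red torus covered √(2.4² + 1.6²) ≈ 2.9 units.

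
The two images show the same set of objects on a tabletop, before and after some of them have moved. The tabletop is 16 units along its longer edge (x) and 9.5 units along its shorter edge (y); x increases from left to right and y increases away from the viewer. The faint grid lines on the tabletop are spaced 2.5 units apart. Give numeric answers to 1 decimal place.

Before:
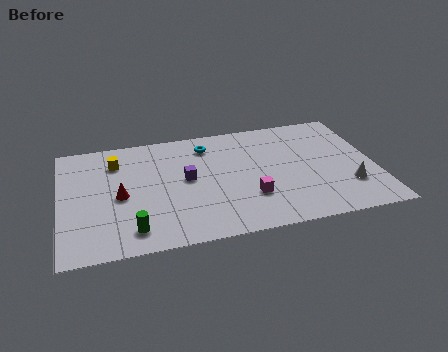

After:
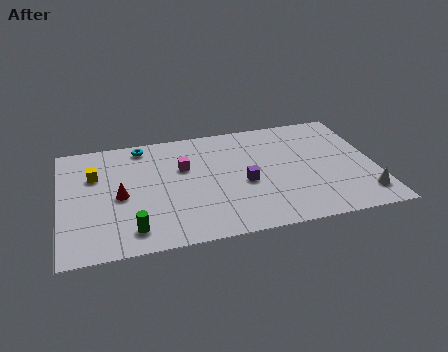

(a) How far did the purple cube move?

3.1

From (6.4, 5.1) to (9.3, 4.1), the purple cube covered √(2.9² + 1.0²) ≈ 3.1 units.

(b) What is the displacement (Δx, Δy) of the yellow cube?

(-1.1, -0.9)

From the two frames, the yellow cube sits at roughly (2.9, 7.3) before and (1.8, 6.4) after.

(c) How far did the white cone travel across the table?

1.1

The white cone moved from about (14.5, 2.7) to (15.2, 1.8), a distance of √(0.7² + 0.9²) ≈ 1.1.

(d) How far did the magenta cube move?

4.5

The magenta cube was near (9.5, 2.9) before and (6.3, 6.1) after, so it travelled √(3.2² + 3.2²) ≈ 4.5 units.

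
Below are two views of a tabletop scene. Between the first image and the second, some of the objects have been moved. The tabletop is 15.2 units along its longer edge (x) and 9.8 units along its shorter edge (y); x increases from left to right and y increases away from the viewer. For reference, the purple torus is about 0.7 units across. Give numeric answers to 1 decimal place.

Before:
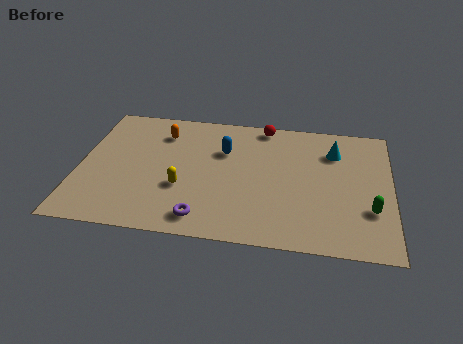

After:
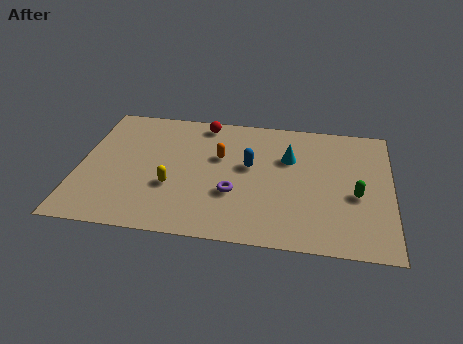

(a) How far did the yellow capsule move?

0.5

From (5.1, 3.5) to (4.6, 3.5), the yellow capsule covered √(0.5² + 0.0²) ≈ 0.5 units.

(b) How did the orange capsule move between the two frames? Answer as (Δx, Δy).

(2.9, -1.5)

The orange capsule started near (3.9, 7.6) and ended near (6.8, 6.1).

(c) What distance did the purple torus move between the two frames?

2.4

The purple torus moved from about (6.2, 1.4) to (7.6, 3.4), a distance of √(1.4² + 2.0²) ≈ 2.4.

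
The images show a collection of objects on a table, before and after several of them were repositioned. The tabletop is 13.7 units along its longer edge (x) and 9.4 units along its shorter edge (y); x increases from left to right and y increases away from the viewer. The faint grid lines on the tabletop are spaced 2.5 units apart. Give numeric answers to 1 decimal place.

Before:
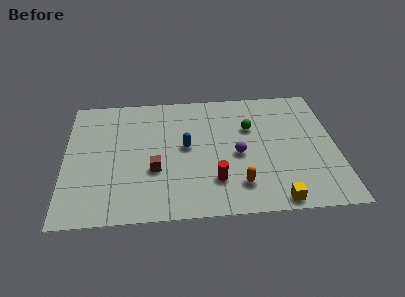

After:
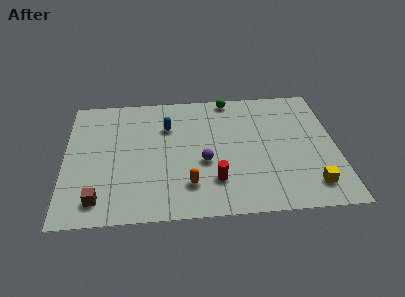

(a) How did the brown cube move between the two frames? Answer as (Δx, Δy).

(-2.8, -1.9)

The brown cube started near (4.5, 3.4) and ended near (1.7, 1.5).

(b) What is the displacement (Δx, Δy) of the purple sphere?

(-1.7, -0.4)

The purple sphere started near (8.7, 4.2) and ended near (7.0, 3.8).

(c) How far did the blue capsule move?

1.8

From (6.1, 5.0) to (5.2, 6.6), the blue capsule covered √(0.9² + 1.6²) ≈ 1.8 units.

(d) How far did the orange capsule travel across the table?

2.5

From (8.7, 2.0) to (6.2, 2.2), the orange capsule covered √(2.5² + 0.2²) ≈ 2.5 units.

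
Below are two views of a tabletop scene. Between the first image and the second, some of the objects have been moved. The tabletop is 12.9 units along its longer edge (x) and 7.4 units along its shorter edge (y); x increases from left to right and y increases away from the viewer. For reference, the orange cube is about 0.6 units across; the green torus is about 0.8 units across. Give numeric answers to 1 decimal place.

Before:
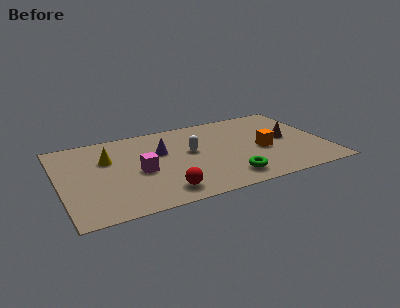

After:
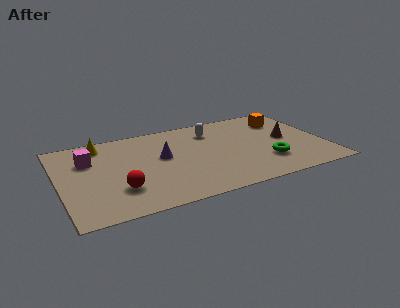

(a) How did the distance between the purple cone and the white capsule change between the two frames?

+1.5

They were about 1.5 units apart before and 3.0 after — 1.5 units further apart.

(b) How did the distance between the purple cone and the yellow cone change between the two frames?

+0.9

Before: roughly 2.6 units apart; after: 3.5. That's 0.9 units further apart.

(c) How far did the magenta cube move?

2.9

The magenta cube moved from about (3.8, 3.3) to (1.5, 5.1), a distance of √(2.3² + 1.8²) ≈ 2.9.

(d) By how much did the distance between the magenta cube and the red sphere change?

+0.9

They were about 2.3 units apart before and 3.2 after — 0.9 units further apart.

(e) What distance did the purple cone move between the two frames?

0.5

The purple cone was near (5.0, 4.7) before and (5.0, 4.2) after, so it travelled √(0.0² + 0.5²) ≈ 0.5 units.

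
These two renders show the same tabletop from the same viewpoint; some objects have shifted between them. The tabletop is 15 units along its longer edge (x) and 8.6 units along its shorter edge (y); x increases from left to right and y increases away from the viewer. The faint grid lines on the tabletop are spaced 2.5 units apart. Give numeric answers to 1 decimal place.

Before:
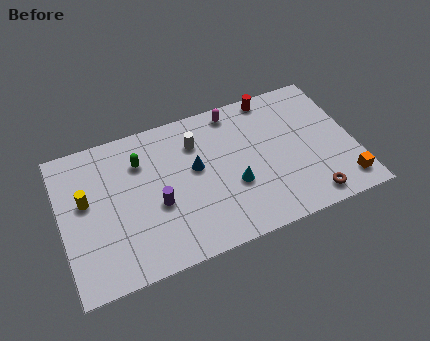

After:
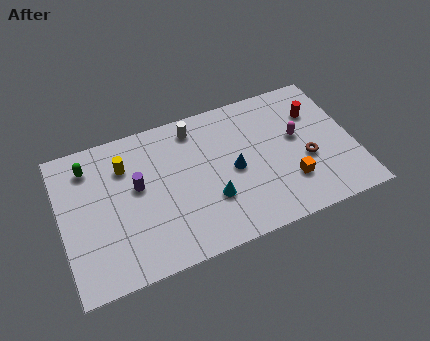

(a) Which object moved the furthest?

the magenta capsule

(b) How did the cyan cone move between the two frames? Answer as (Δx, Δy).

(-1.2, -0.4)

From the two frames, the cyan cone sits at roughly (8.7, 3.2) before and (7.5, 2.8) after.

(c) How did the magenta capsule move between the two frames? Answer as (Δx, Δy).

(3.0, -2.7)

From the two frames, the magenta capsule sits at roughly (9.2, 7.6) before and (12.2, 4.9) after.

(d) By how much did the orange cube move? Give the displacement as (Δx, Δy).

(-2.7, 1.0)

The orange cube was at about (14.2, 1.4) and moved to about (11.5, 2.4).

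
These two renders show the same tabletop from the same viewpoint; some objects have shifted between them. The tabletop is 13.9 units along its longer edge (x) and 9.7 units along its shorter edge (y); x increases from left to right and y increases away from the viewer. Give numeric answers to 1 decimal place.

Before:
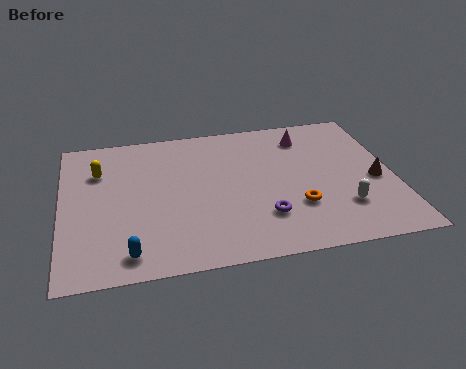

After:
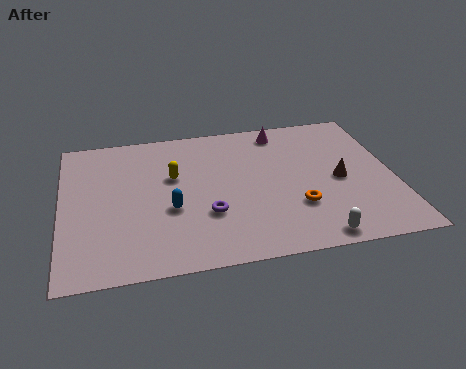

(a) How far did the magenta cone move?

1.2

The magenta cone was near (10.4, 7.8) before and (9.4, 8.4) after, so it travelled √(1.0² + 0.6²) ≈ 1.2 units.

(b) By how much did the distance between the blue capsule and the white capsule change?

-2.5

Before: roughly 9.0 units apart; after: 6.5. That's 2.5 units closer together.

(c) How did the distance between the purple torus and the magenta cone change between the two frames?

+0.6

They were about 5.6 units apart before and 6.2 after — 0.6 units further apart.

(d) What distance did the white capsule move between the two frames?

2.1

The white capsule moved from about (11.6, 2.6) to (10.3, 0.9), a distance of √(1.3² + 1.7²) ≈ 2.1.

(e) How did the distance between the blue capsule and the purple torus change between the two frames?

-4.1

They were about 5.7 units apart before and 1.6 after — 4.1 units closer together.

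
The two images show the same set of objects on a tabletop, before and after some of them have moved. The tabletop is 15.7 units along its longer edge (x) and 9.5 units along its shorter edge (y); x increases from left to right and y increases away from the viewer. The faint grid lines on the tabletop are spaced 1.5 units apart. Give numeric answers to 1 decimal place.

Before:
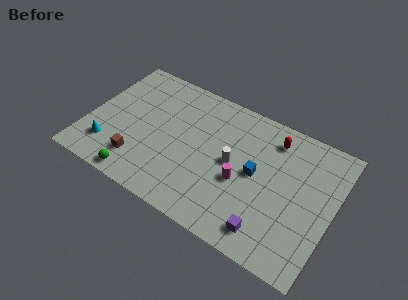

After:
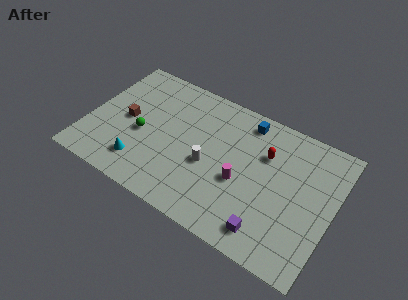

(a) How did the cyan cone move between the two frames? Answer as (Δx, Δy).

(2.2, -0.2)

The cyan cone started near (1.6, 2.2) and ended near (3.8, 2.0).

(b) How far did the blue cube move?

3.5

The blue cube was near (10.8, 4.9) before and (9.7, 8.2) after, so it travelled √(1.1² + 3.3²) ≈ 3.5 units.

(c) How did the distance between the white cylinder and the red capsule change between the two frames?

+0.5

They were about 3.6 units apart before and 4.1 after — 0.5 units further apart.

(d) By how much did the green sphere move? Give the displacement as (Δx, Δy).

(-0.3, 3.2)

From the two frames, the green sphere sits at roughly (3.8, 0.9) before and (3.5, 4.1) after.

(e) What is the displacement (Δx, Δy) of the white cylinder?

(-1.4, -0.9)

The white cylinder was at about (9.3, 4.9) and moved to about (7.9, 4.0).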